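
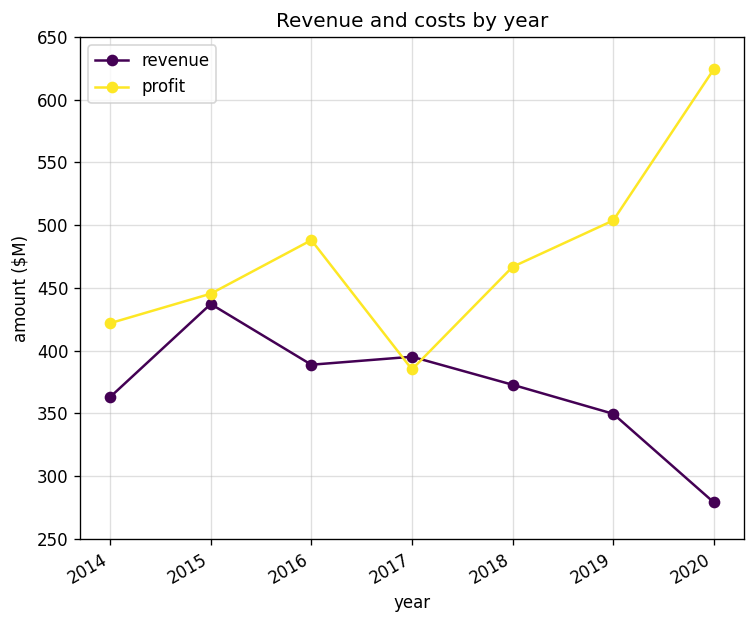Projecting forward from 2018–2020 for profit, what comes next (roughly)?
≈ 675

Last three: 450, 500, 600 → slope ≈ 75/step → next ≈ 675.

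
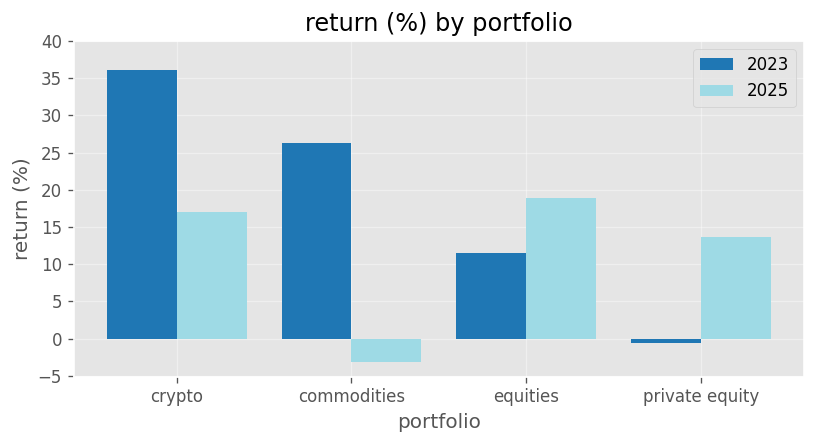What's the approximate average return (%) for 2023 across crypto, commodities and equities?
(35 + 25 + 10) / 3 ≈ 23.

≈ 23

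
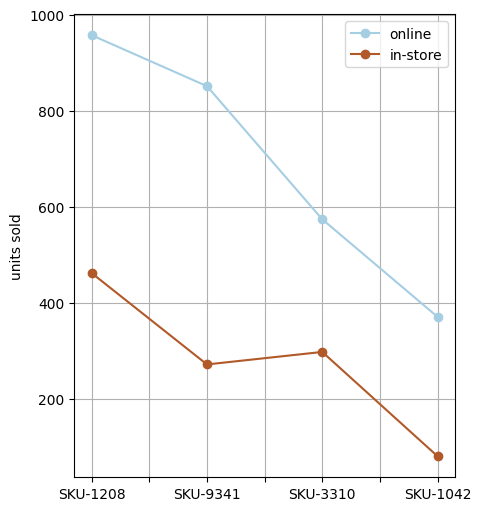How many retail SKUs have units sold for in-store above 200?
3

Above 200: SKU-1208, SKU-9341, SKU-3310.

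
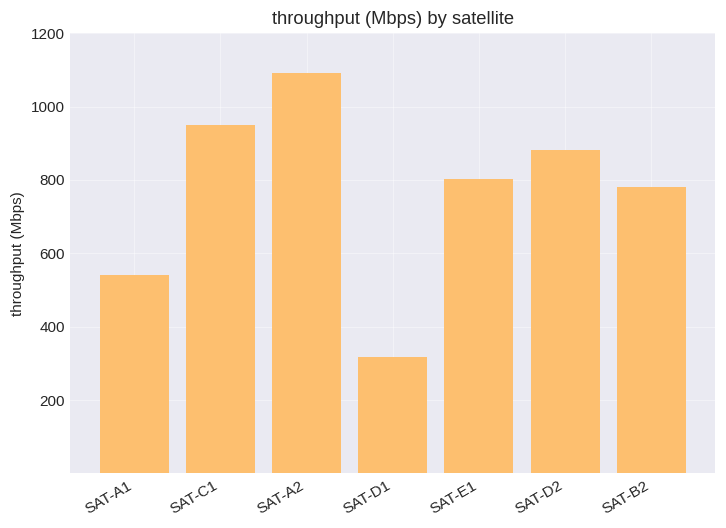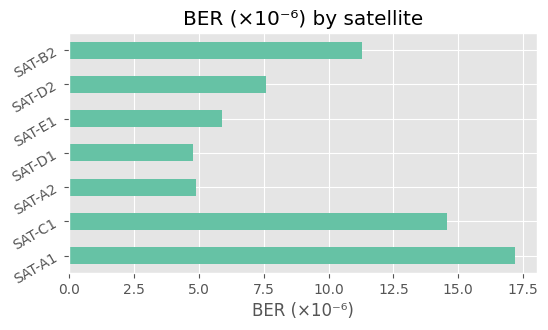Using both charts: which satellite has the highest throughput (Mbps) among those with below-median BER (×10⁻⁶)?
SAT-A2

Chart 2 median BER (×10⁻⁶) ≈ 8; below-median satellites: SAT-A2, SAT-D1, SAT-E1. Among those, SAT-A2 has the highest throughput (Mbps) (≈ 1000).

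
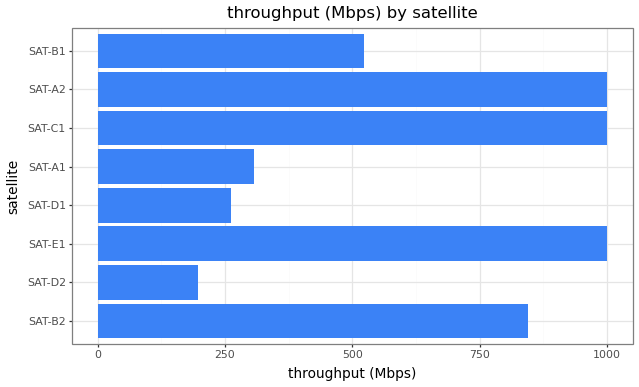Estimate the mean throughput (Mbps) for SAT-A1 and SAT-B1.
(300 + 500) / 2 ≈ 400.

≈ 400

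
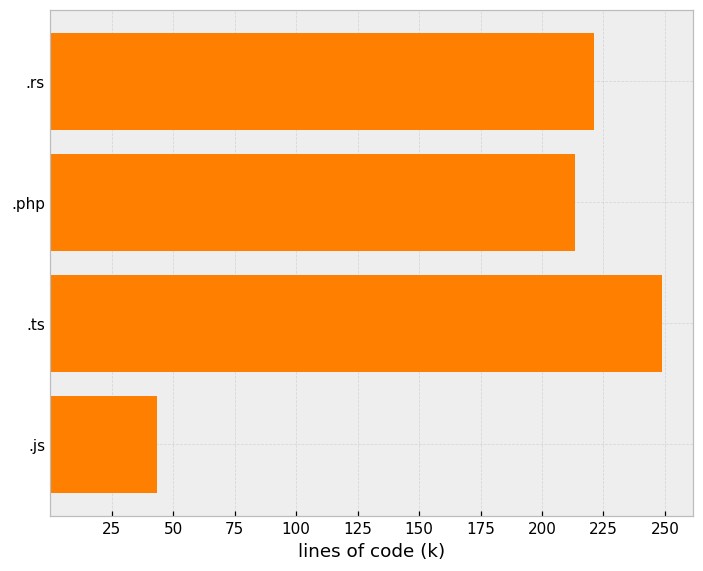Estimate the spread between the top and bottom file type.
≈ 200

Max .ts ≈ 250, min .js ≈ 50; range ≈ 200.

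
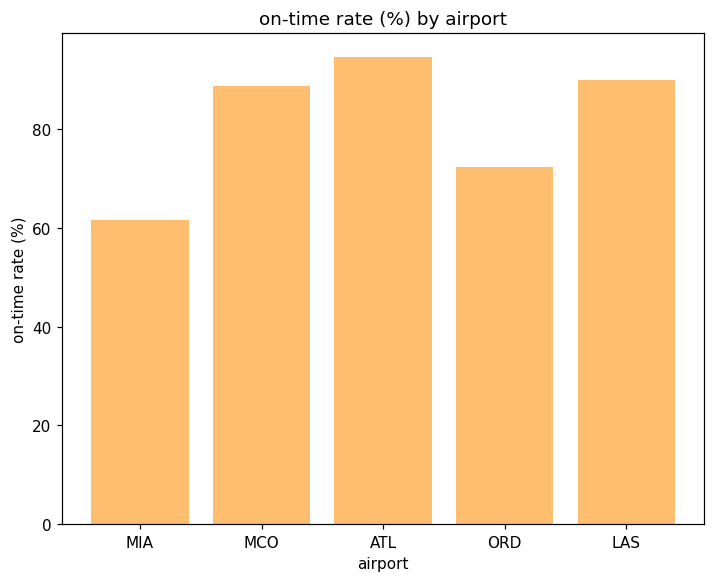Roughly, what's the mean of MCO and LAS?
≈ 90

(90 + 90) / 2 ≈ 90.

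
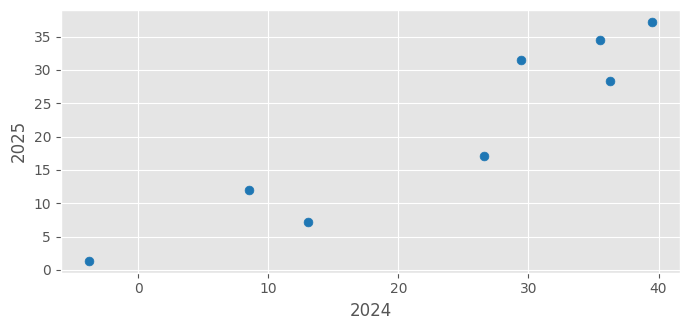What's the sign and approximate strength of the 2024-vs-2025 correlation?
Points are positively correlated; strong (|r| ≈ 0.9).

positive, strong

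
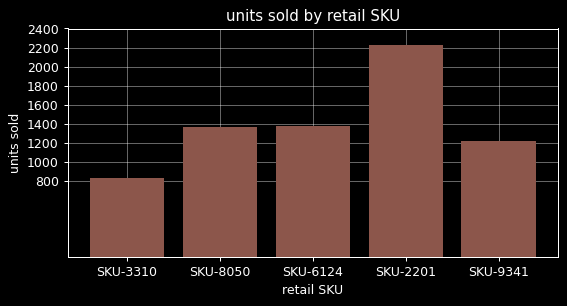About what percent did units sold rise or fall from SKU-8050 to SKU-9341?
SKU-8050 ≈ 1400, SKU-9341 ≈ 1200; (1200 − 1400) / 1400 ≈ -14.3%.

≈ -14.3%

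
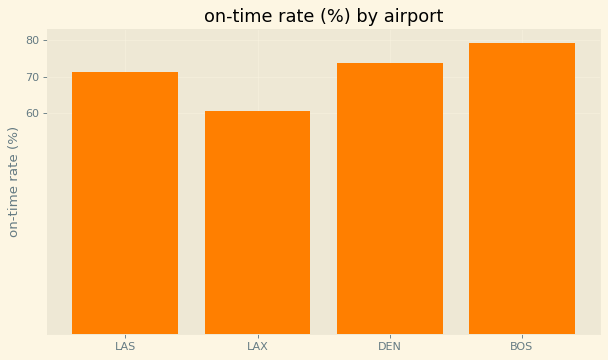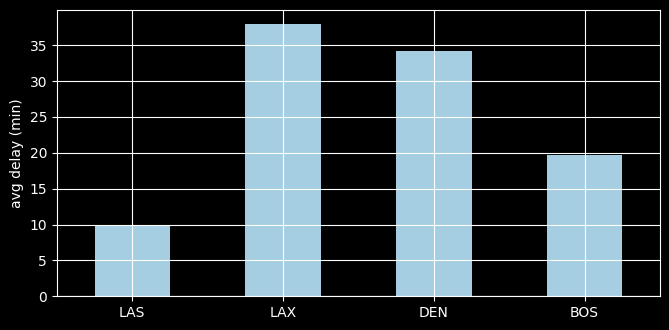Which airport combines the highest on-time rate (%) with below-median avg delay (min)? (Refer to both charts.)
BOS

Chart 2 median avg delay (min) ≈ 25; below-median airports: LAS, BOS. Among those, BOS has the highest on-time rate (%) (≈ 80).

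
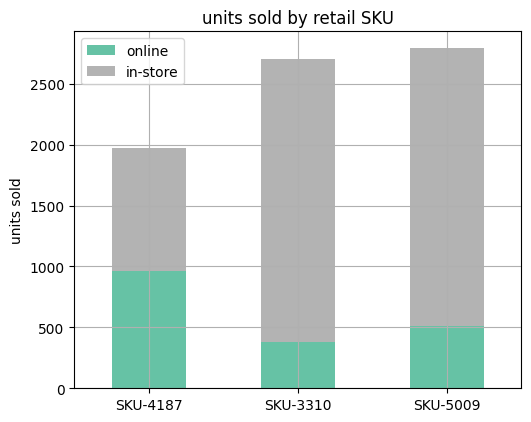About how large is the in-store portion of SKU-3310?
in-store top ≈ 2500, bottom ≈ 500; segment ≈ 2000.

≈ 2000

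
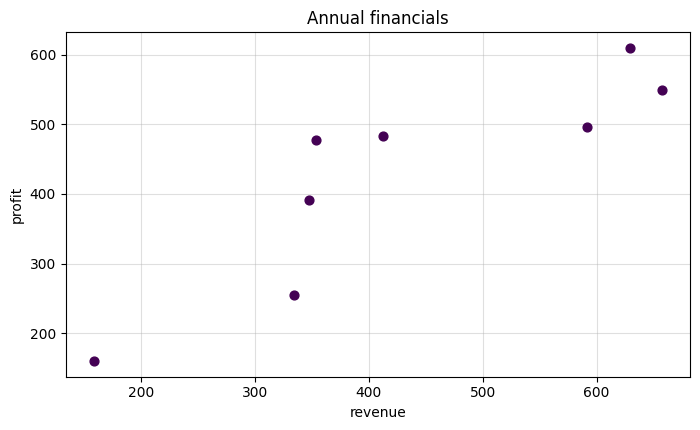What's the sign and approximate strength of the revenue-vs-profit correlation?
positive, strong

Points are positively correlated; strong (|r| ≈ 0.9).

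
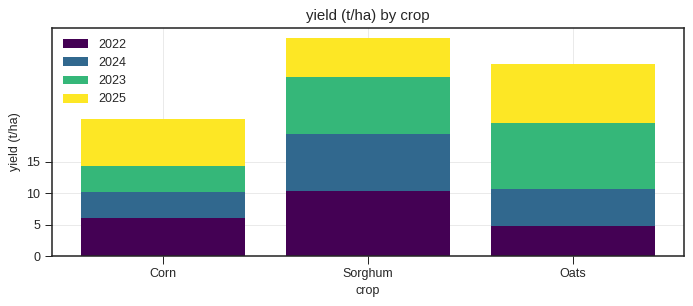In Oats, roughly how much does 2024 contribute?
2024 top ≈ 10, bottom ≈ 5; segment ≈ 5.

≈ 5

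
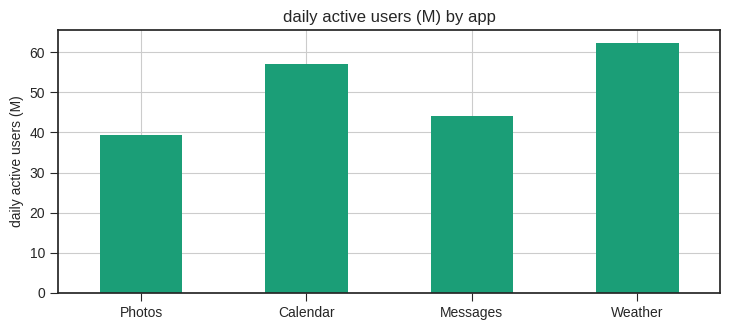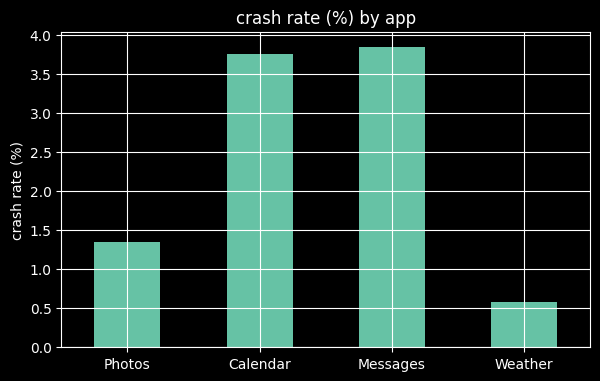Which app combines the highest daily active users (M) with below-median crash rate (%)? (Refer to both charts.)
Weather

Chart 2 median crash rate (%) ≈ 2.5; below-median apps: Photos, Weather. Among those, Weather has the highest daily active users (M) (≈ 60).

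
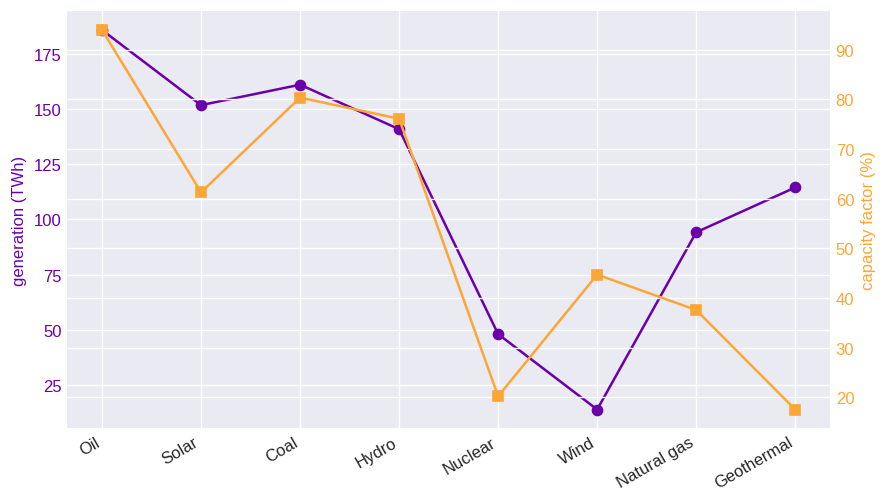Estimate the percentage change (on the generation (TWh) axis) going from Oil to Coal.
Oil ≈ 180, Coal ≈ 160; (160 − 180) / 180 ≈ -11.1%.

≈ -11.1%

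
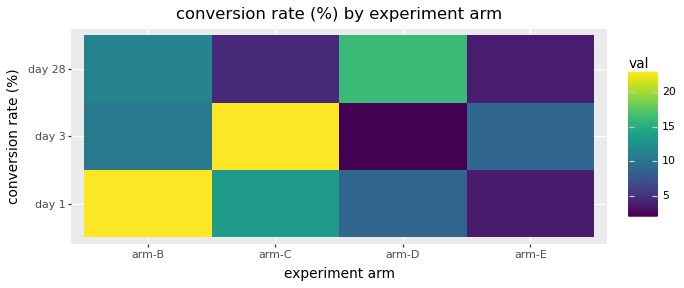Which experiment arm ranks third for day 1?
Top 4 for day 1: arm-B ≈ 24, arm-C ≈ 14, arm-D ≈ 8, arm-E ≈ 4.

arm-D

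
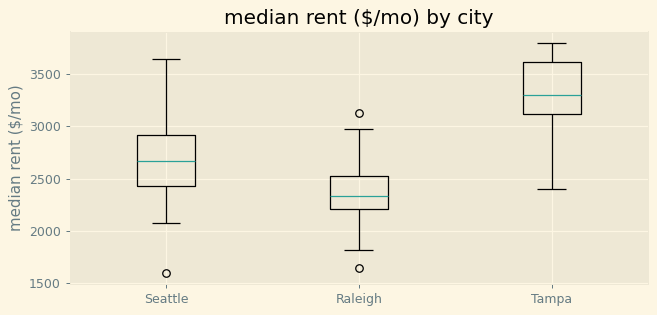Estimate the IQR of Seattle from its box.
≈ 500

Q3 ≈ 2900, Q1 ≈ 2400; IQR ≈ 500.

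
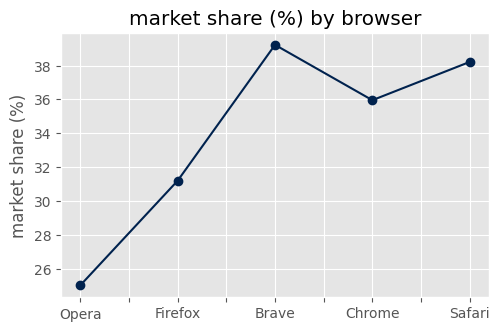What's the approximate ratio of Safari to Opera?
≈ 1.46×

Safari ≈ 38, Opera ≈ 26; 38/26 ≈ 1.46.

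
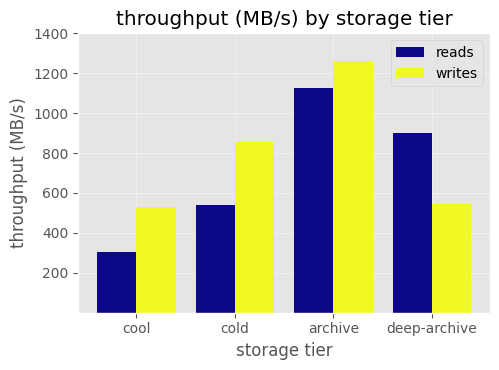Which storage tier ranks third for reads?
Top 4 for reads: archive ≈ 1200, deep-archive ≈ 1000, cold ≈ 600, cool ≈ 400.

cold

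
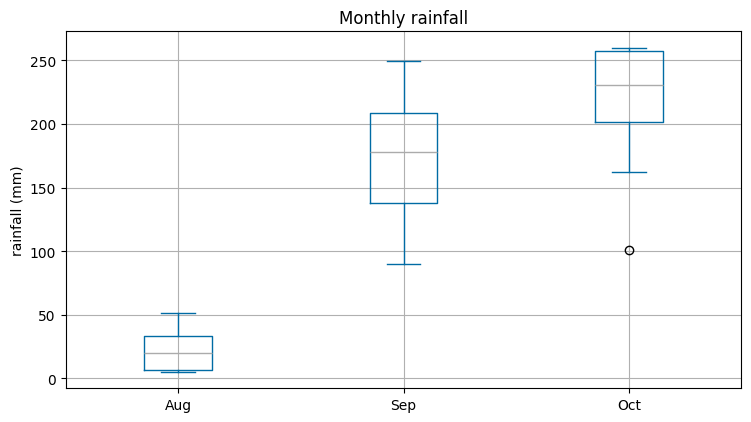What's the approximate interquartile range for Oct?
Q3 ≈ 260, Q1 ≈ 200; IQR ≈ 60.

≈ 60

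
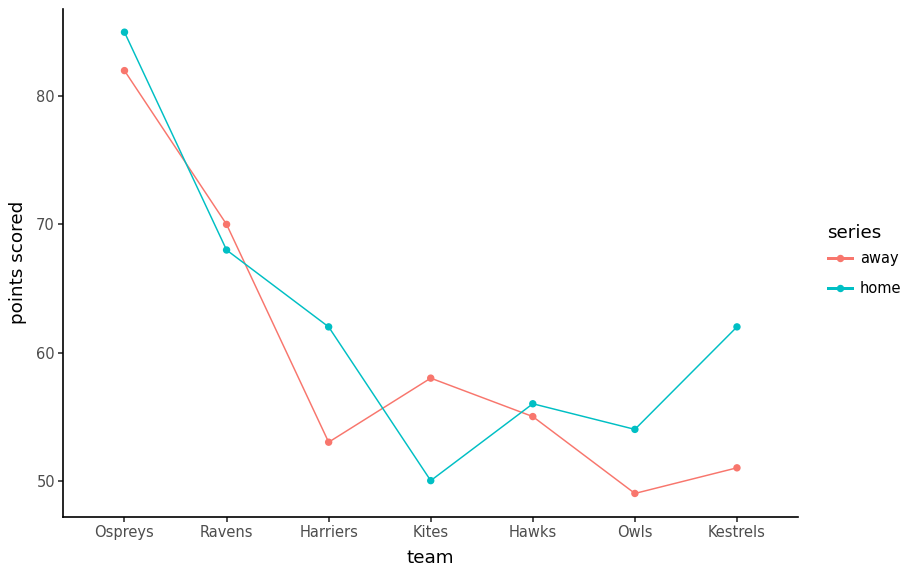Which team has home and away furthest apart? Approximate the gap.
Kestrels: home ≈ 60, away ≈ 50 → gap ≈ 10. Next-largest (Harriers) is only ≈ 5.

Kestrels, ≈ 10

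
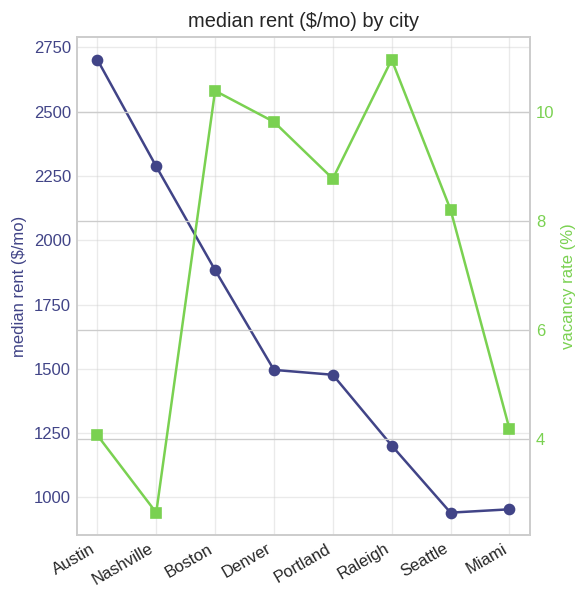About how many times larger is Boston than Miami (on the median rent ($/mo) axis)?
Boston ≈ 1800, Miami ≈ 1000; 1800/1000 ≈ 1.8.

≈ 1.8×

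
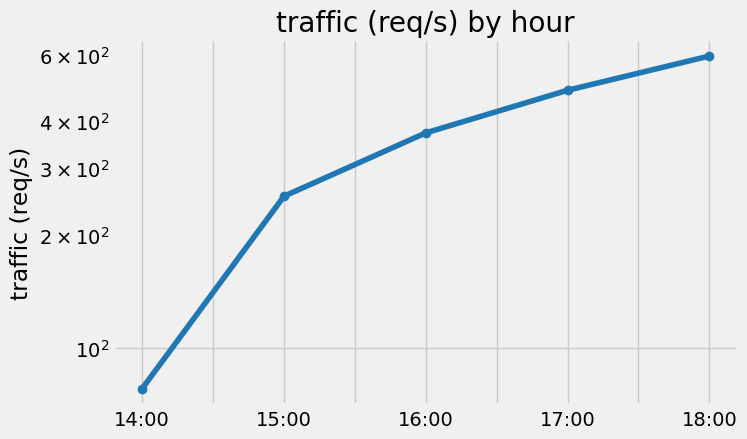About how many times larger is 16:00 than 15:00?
≈ 1.4×

16:00 ≈ 350, 15:00 ≈ 250; 350/250 ≈ 1.4.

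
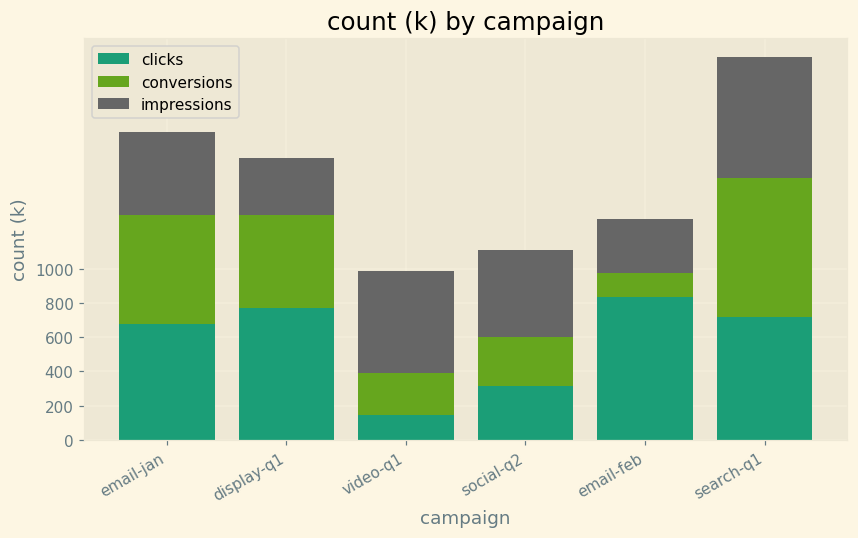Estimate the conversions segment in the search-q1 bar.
conversions top ≈ 1600, bottom ≈ 800; segment ≈ 800.

≈ 800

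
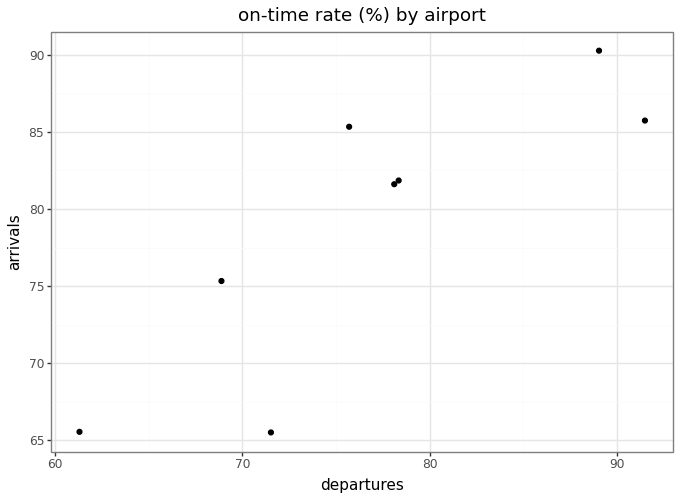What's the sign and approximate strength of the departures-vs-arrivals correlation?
Points are positively correlated; strong (|r| ≈ 0.8).

positive, strong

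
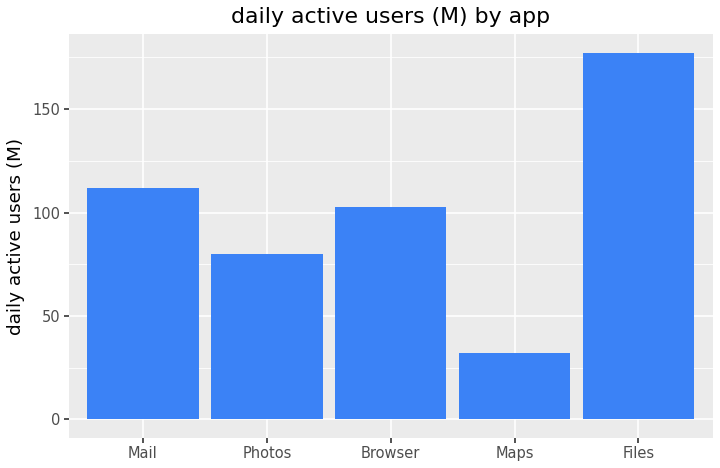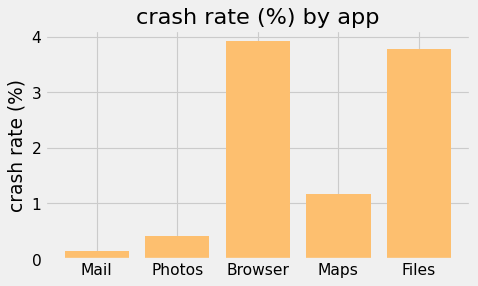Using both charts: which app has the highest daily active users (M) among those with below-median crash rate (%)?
Chart 2 median crash rate (%) ≈ 1; below-median apps: Mail, Photos. Among those, Mail has the highest daily active users (M) (≈ 120).

Mail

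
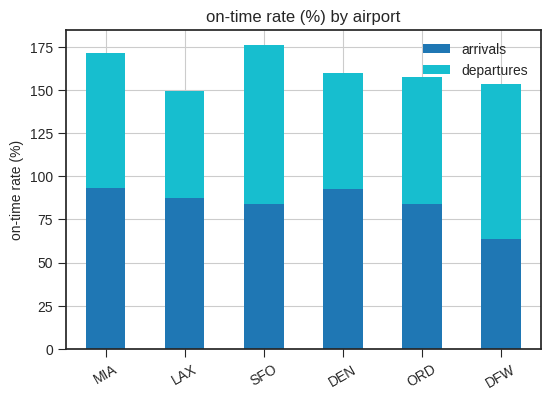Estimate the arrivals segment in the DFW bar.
arrivals top ≈ 60, bottom ≈ 0; segment ≈ 60.

≈ 60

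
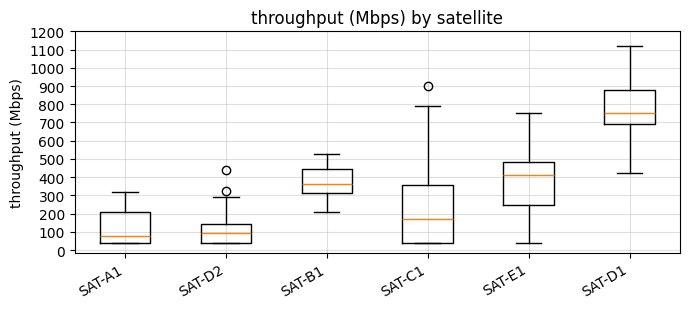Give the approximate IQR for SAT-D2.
Q3 ≈ 100, Q1 ≈ 0; IQR ≈ 100.

≈ 100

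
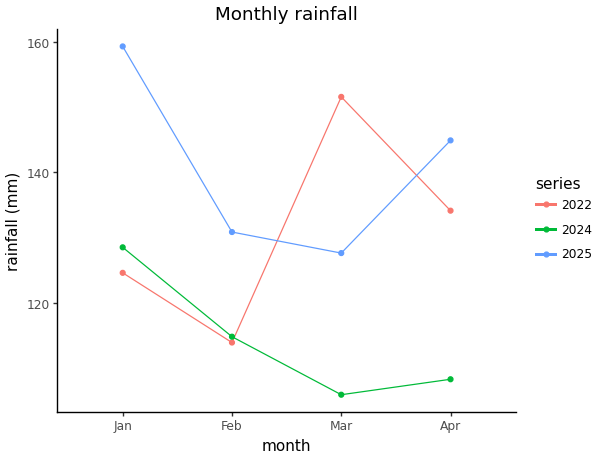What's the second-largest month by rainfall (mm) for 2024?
Feb

Top 3 for 2024: Jan ≈ 130, Feb ≈ 115, Apr ≈ 110.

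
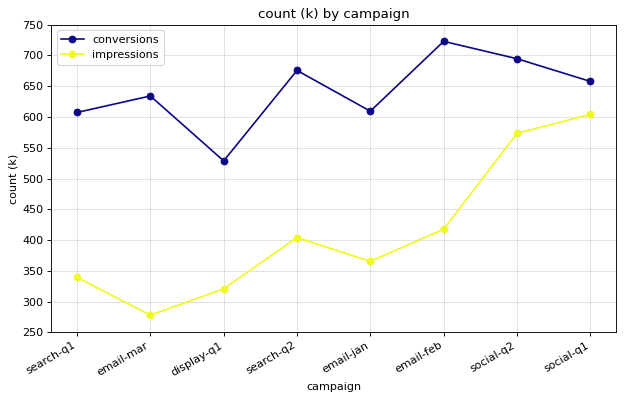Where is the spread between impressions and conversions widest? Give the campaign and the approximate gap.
email-mar: impressions ≈ 300, conversions ≈ 650 → gap ≈ 350. Next-largest (email-feb) is only ≈ 300.

email-mar, ≈ 350 k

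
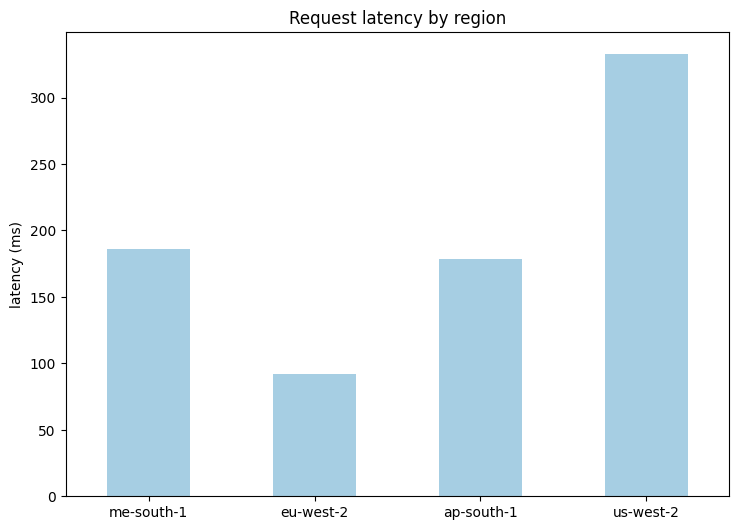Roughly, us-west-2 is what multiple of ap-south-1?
≈ 1.75×

us-west-2 ≈ 350, ap-south-1 ≈ 200; 350/200 ≈ 1.75.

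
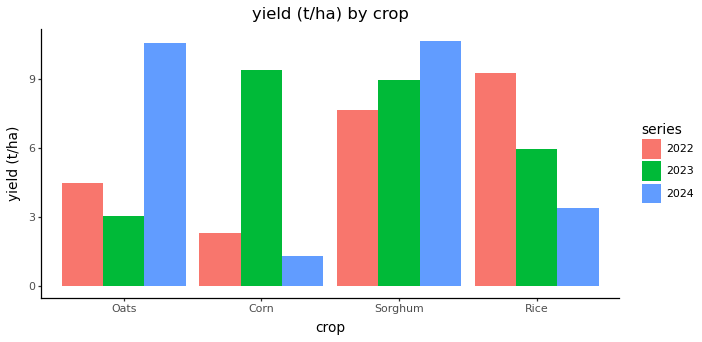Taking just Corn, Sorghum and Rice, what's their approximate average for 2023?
≈ 8

(9 + 9 + 6) / 3 ≈ 8.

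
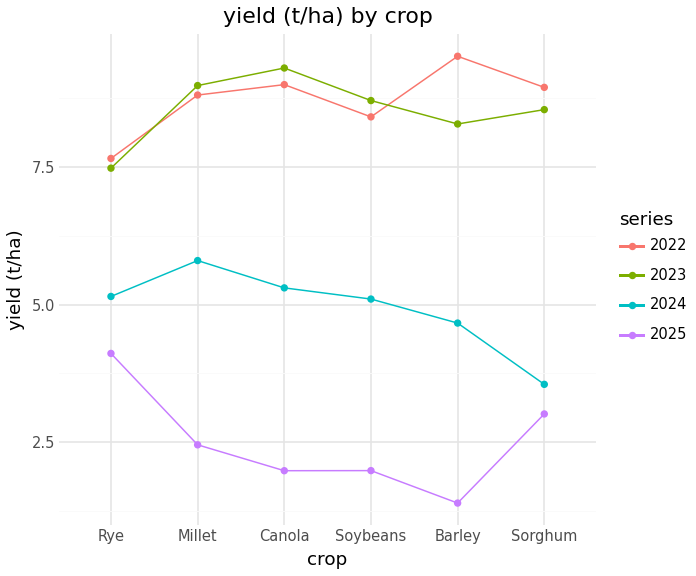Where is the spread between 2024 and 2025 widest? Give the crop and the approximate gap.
Millet, ≈ 4 t/ha

Millet: 2024 ≈ 6, 2025 ≈ 2 → gap ≈ 4. Next-largest (Canola) is only ≈ 3.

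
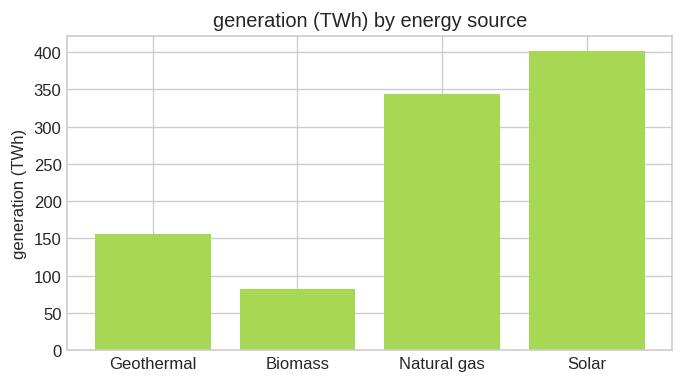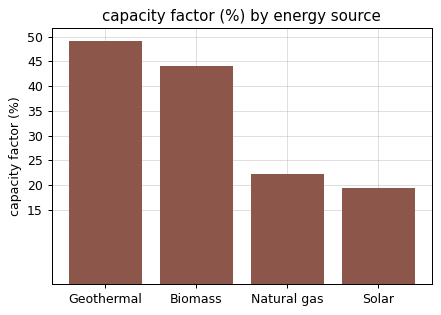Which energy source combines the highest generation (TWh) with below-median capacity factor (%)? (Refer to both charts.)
Chart 2 median capacity factor (%) ≈ 35; below-median energy sources: Natural gas, Solar. Among those, Solar has the highest generation (TWh) (≈ 400).

Solar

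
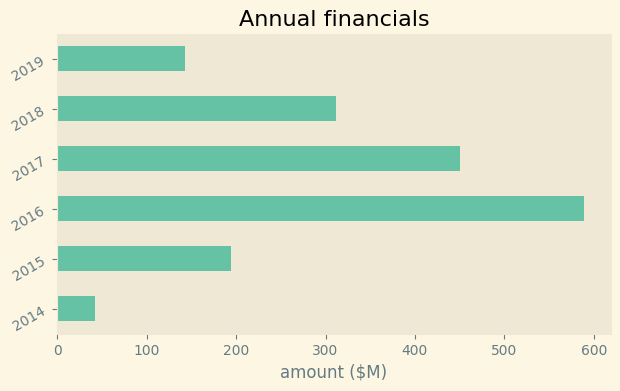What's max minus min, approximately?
Max 2016 ≈ 600, min 2014 ≈ 50; range ≈ 550.

≈ 550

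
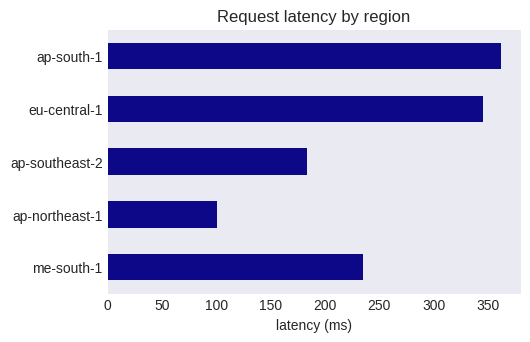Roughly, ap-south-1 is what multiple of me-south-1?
≈ 1.4×

ap-south-1 ≈ 350, me-south-1 ≈ 250; 350/250 ≈ 1.4.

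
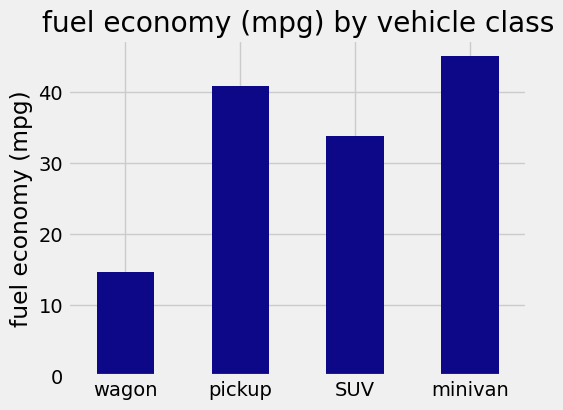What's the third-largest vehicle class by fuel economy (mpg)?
Top 4: minivan ≈ 45, pickup ≈ 40, SUV ≈ 35, wagon ≈ 15.

SUV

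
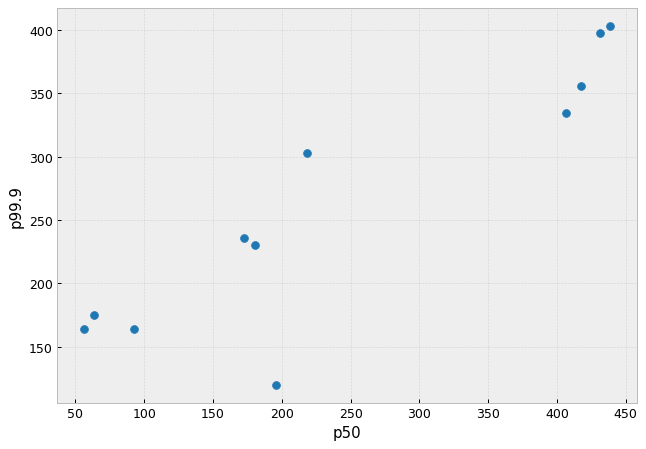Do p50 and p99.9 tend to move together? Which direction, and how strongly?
Points are positively correlated; strong (|r| ≈ 0.9).

positive, strong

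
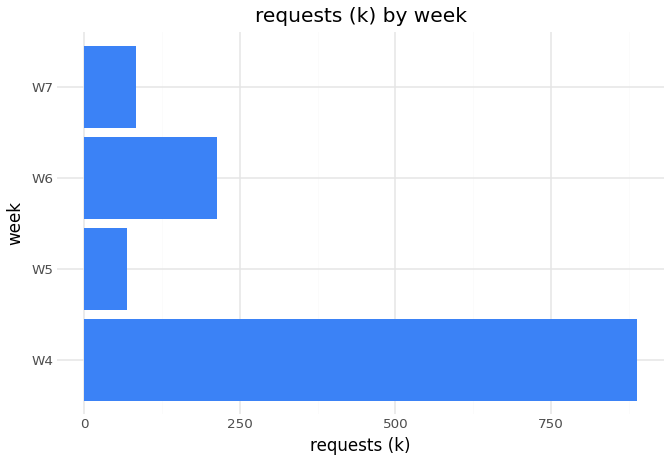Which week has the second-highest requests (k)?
W6

Top 3: W4 ≈ 900, W6 ≈ 200, W7 ≈ 100.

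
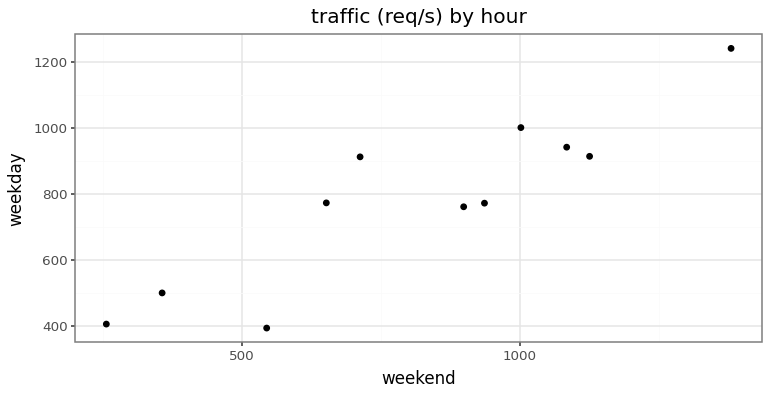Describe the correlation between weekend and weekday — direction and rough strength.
Points are positively correlated; strong (|r| ≈ 0.9).

positive, strong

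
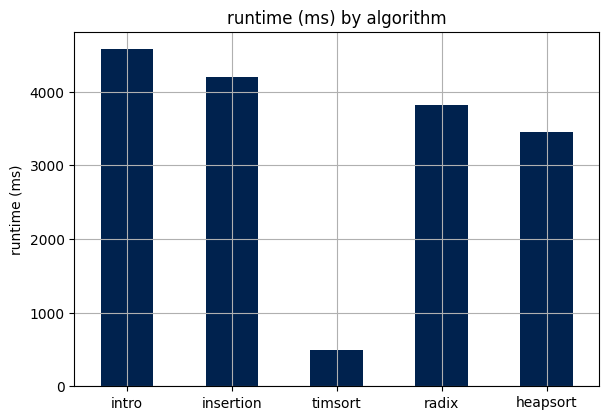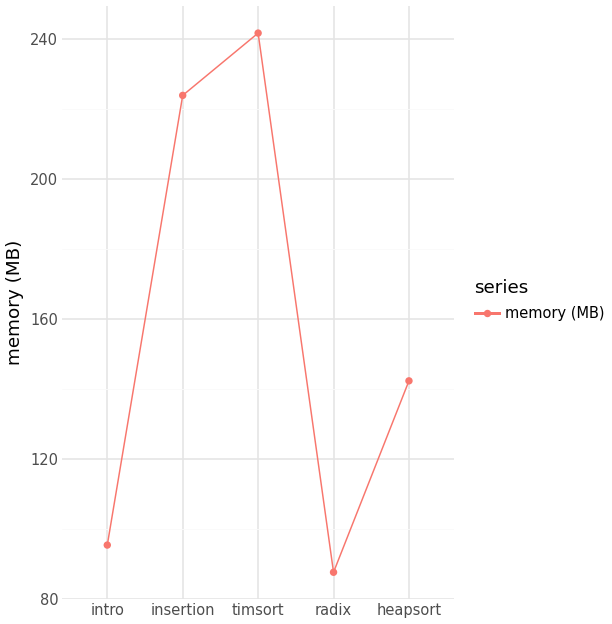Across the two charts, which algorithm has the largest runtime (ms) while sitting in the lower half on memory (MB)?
intro

Chart 2 median memory (MB) ≈ 150; below-median algorithms: intro, radix. Among those, intro has the highest runtime (ms) (≈ 4500).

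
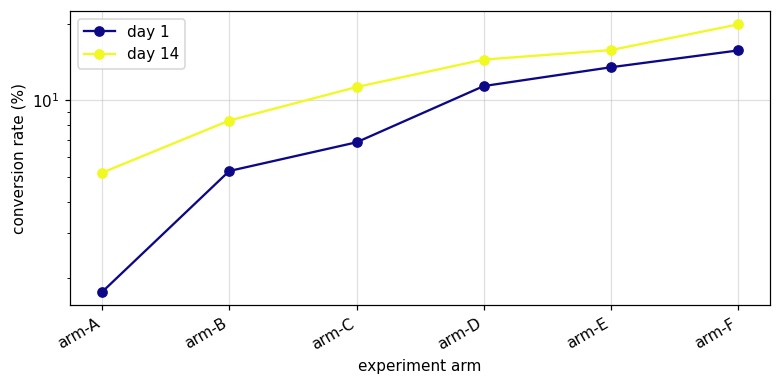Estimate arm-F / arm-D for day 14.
≈ 1.43×

arm-F ≈ 20, arm-D ≈ 14; 20/14 ≈ 1.43.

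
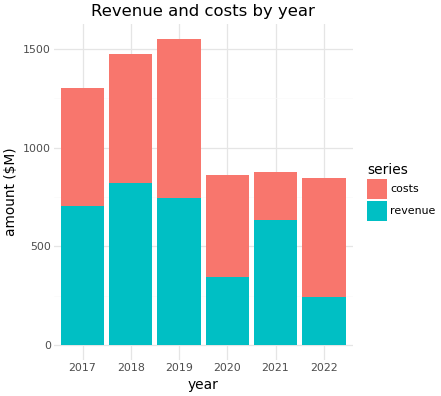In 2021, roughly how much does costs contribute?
costs top ≈ 800, bottom ≈ 600; segment ≈ 200.

≈ 200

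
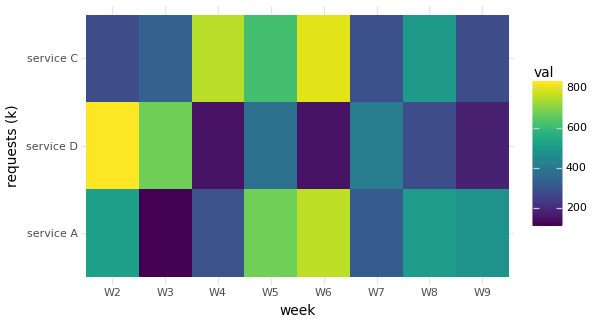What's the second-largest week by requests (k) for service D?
Top 3 for service D: W2 ≈ 800, W3 ≈ 700, W7 ≈ 400.

W3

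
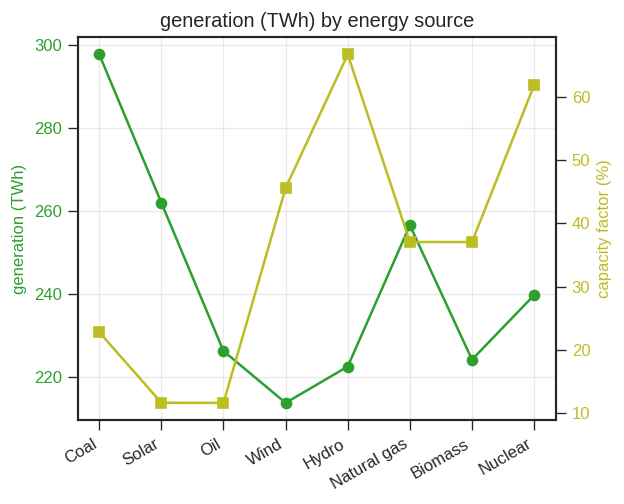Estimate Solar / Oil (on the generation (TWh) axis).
≈ 1.13×

Solar ≈ 260, Oil ≈ 230; 260/230 ≈ 1.13.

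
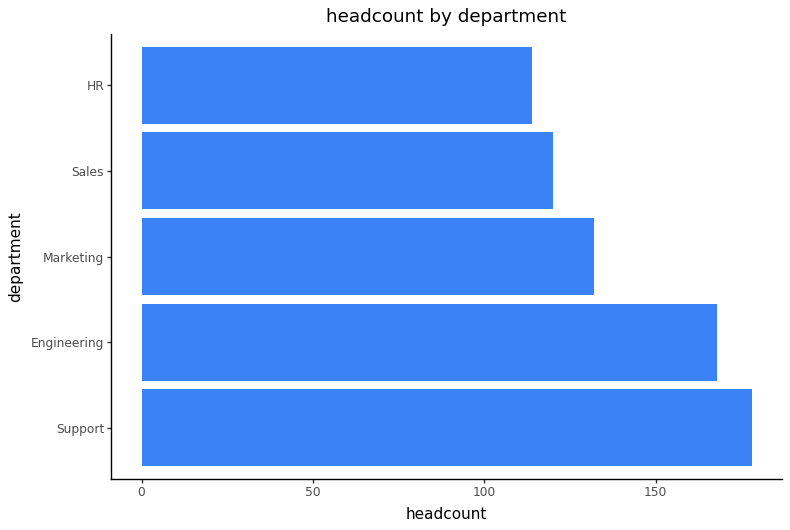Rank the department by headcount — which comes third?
Marketing

Top 4: Support ≈ 180, Engineering ≈ 160, Marketing ≈ 140, Sales ≈ 120.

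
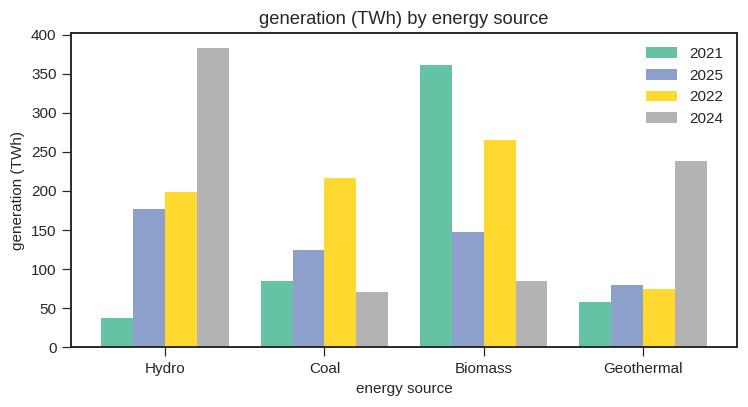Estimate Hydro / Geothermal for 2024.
Hydro ≈ 400, Geothermal ≈ 250; 400/250 ≈ 1.6.

≈ 1.6×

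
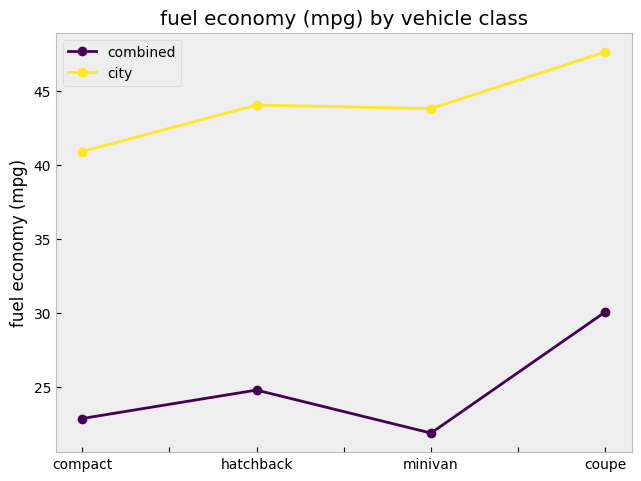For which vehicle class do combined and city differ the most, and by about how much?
minivan, ≈ 25 mpg

minivan: combined ≈ 20, city ≈ 45 → gap ≈ 25. Next-largest (hatchback) is only ≈ 20.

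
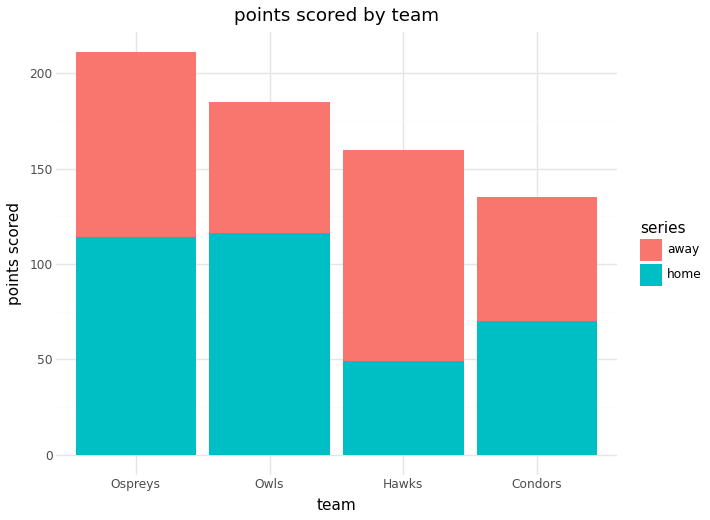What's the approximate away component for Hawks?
≈ 120

away top ≈ 160, bottom ≈ 40; segment ≈ 120.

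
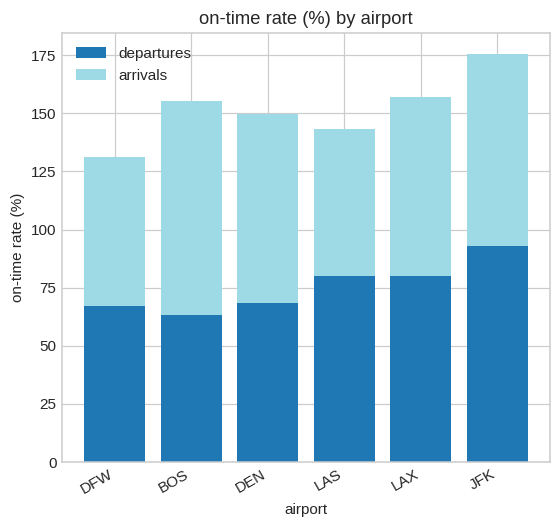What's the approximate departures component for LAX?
departures top ≈ 80, bottom ≈ 0; segment ≈ 80.

≈ 80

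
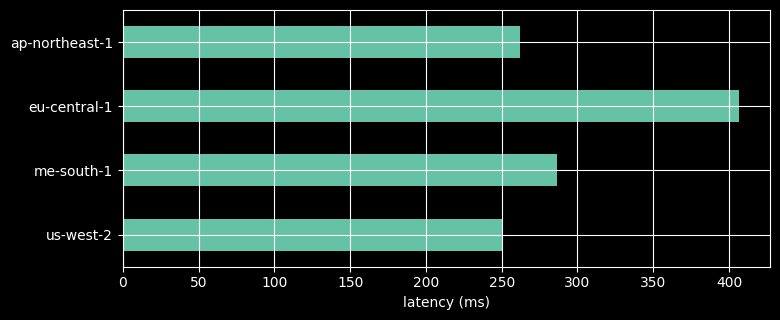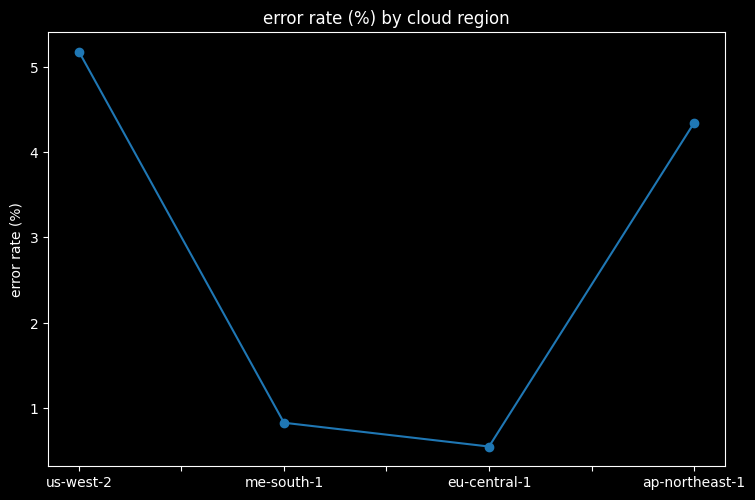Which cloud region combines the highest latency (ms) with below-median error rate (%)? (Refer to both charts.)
eu-central-1

Chart 2 median error rate (%) ≈ 2.5; below-median cloud regions: me-south-1, eu-central-1. Among those, eu-central-1 has the highest latency (ms) (≈ 400).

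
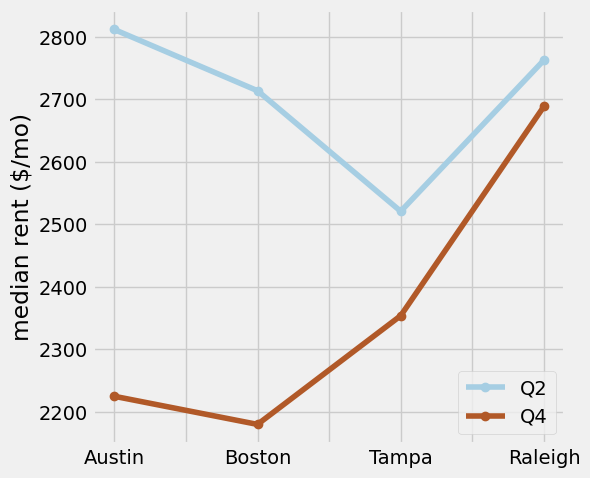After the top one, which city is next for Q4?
Tampa

Top 3 for Q4: Raleigh ≈ 2700, Tampa ≈ 2400, Austin ≈ 2200.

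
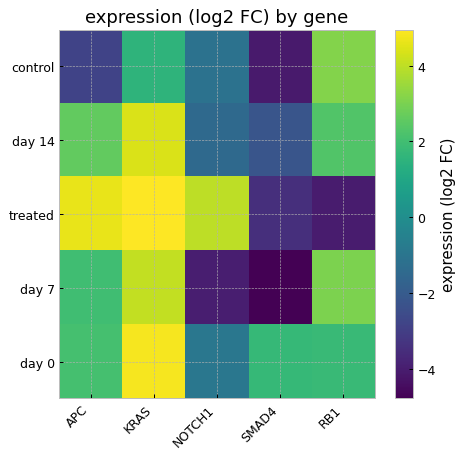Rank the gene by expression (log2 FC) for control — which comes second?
Top 3 for control: RB1 ≈ 3, KRAS ≈ 2, NOTCH1 ≈ -1.

KRAS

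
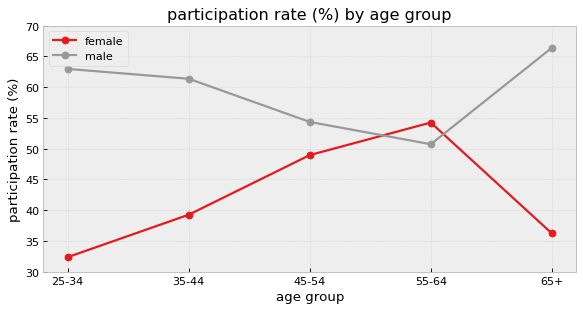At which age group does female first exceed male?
45-54: female ≈ 50 vs male ≈ 55 (not yet); 55-64: female ≈ 55 vs male ≈ 50 (first crossover).

55-64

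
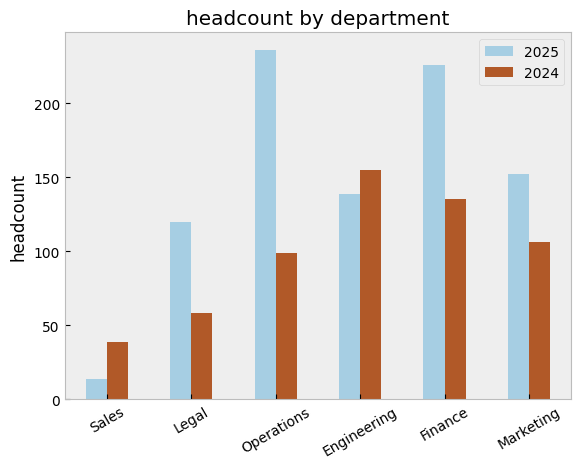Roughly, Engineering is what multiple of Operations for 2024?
Engineering ≈ 160, Operations ≈ 100; 160/100 ≈ 1.6.

≈ 1.6×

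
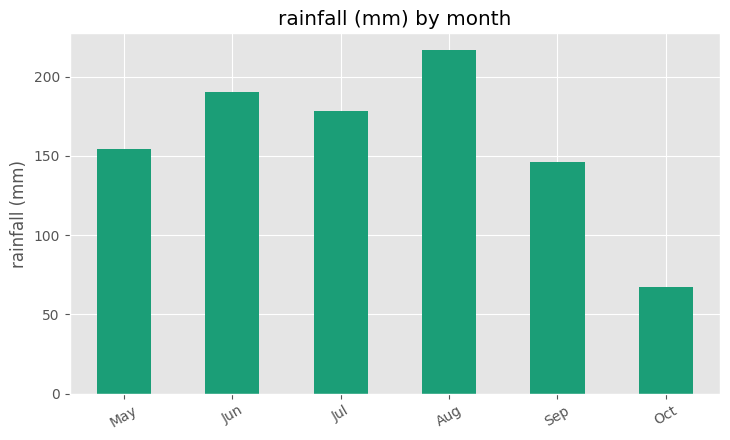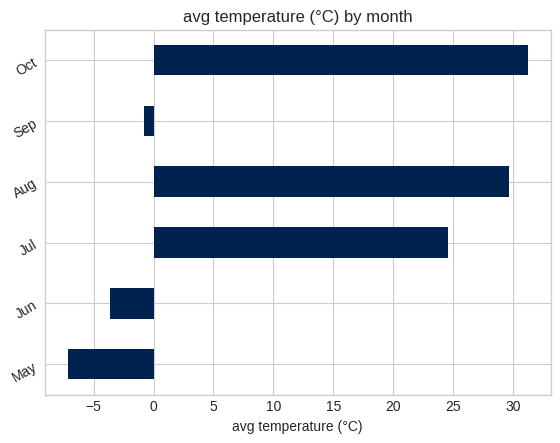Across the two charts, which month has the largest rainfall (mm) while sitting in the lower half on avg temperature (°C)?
Jun

Chart 2 median avg temperature (°C) ≈ 10; below-median months: May, Jun, Sep. Among those, Jun has the highest rainfall (mm) (≈ 200).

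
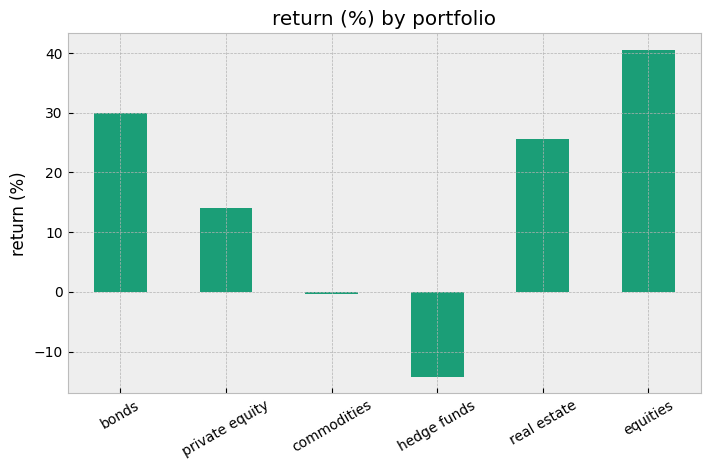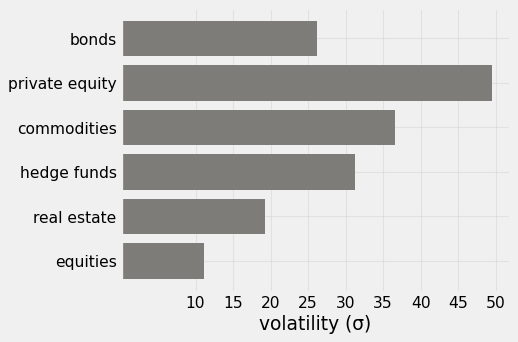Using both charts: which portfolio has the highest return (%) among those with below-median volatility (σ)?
Chart 2 median volatility (σ) ≈ 30; below-median portfolios: bonds, real estate, equities. Among those, equities has the highest return (%) (≈ 40).

equities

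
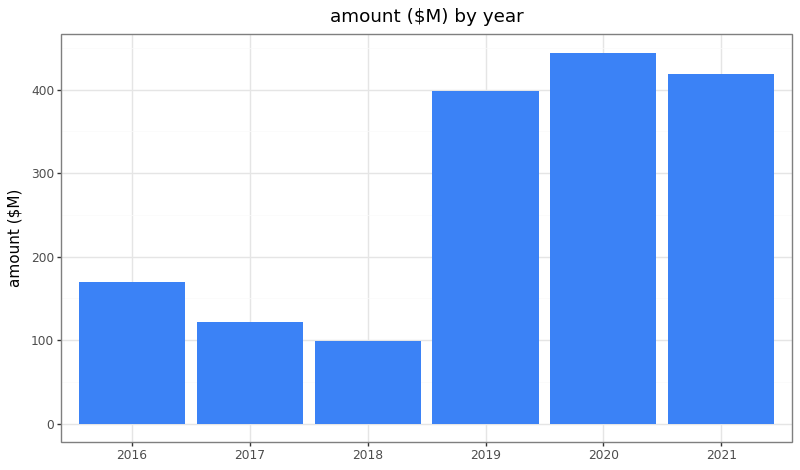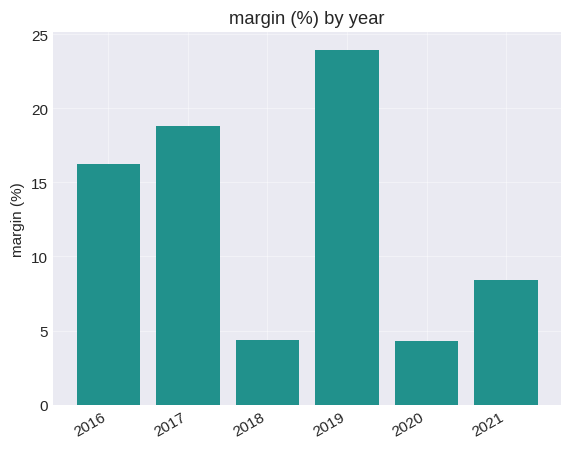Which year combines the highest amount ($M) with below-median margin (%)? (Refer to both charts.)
Chart 2 median margin (%) ≈ 10; below-median years: 2018, 2020, 2021. Among those, 2020 has the highest amount ($M) (≈ 450).

2020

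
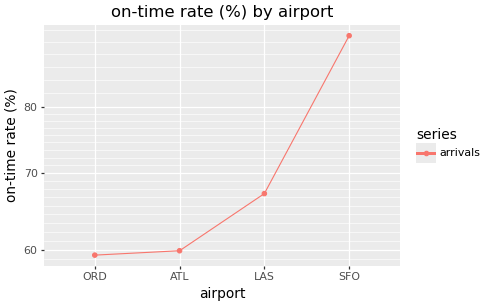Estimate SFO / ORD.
SFO ≈ 90, ORD ≈ 60; 90/60 ≈ 1.5.

≈ 1.5×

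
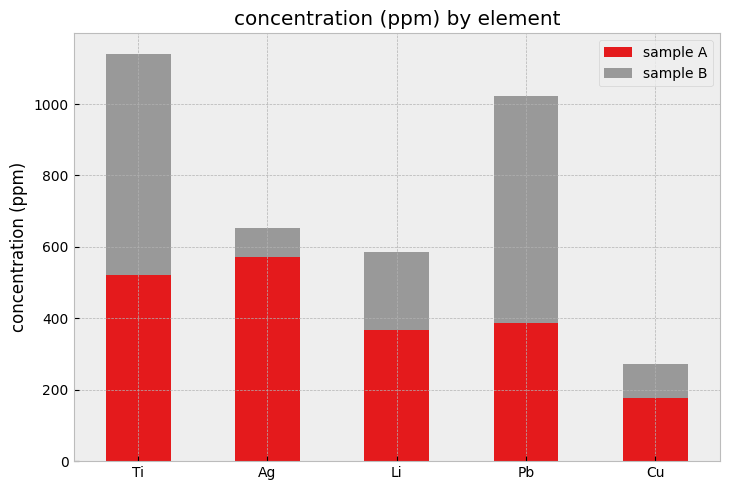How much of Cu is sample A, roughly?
sample A top ≈ 200, bottom ≈ 0; segment ≈ 200.

≈ 200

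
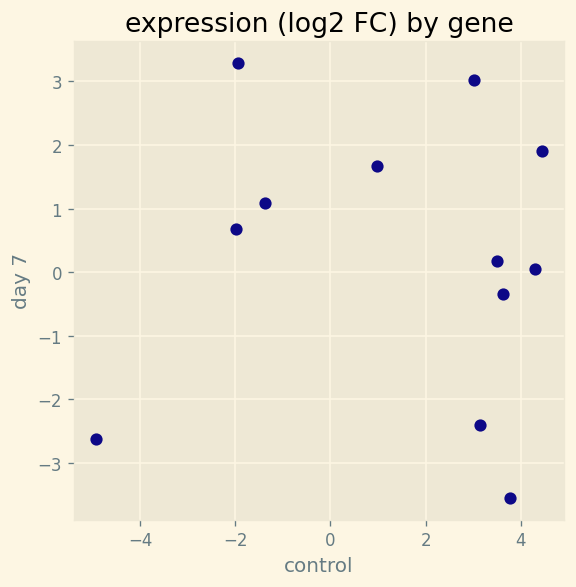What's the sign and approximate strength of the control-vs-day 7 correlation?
no clear correlation

Points are roughly uncorrelated; weak (|r| ≈ 0.0).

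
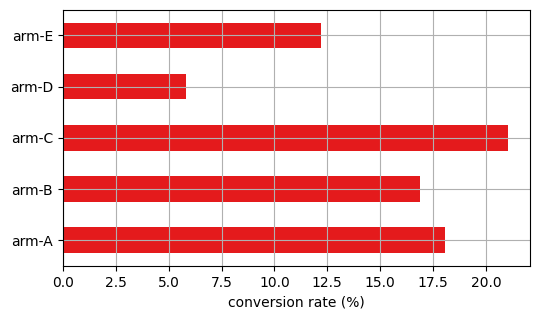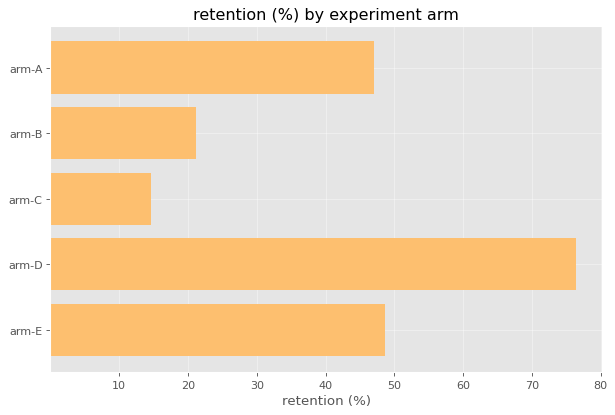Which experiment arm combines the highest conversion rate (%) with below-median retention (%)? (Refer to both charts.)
arm-C

Chart 2 median retention (%) ≈ 50; below-median experiment arms: arm-B, arm-C. Among those, arm-C has the highest conversion rate (%) (≈ 22).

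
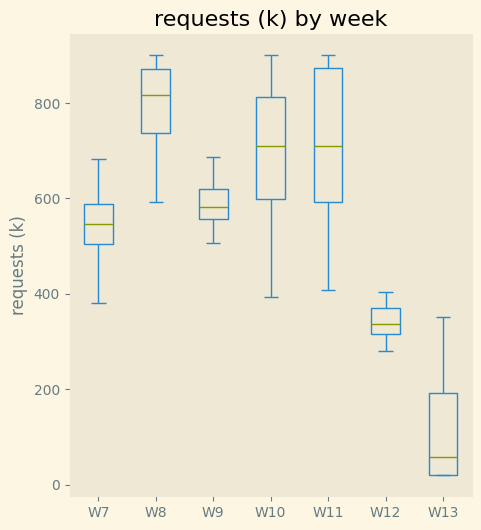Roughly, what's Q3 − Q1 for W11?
Q3 ≈ 900, Q1 ≈ 600; IQR ≈ 300.

≈ 300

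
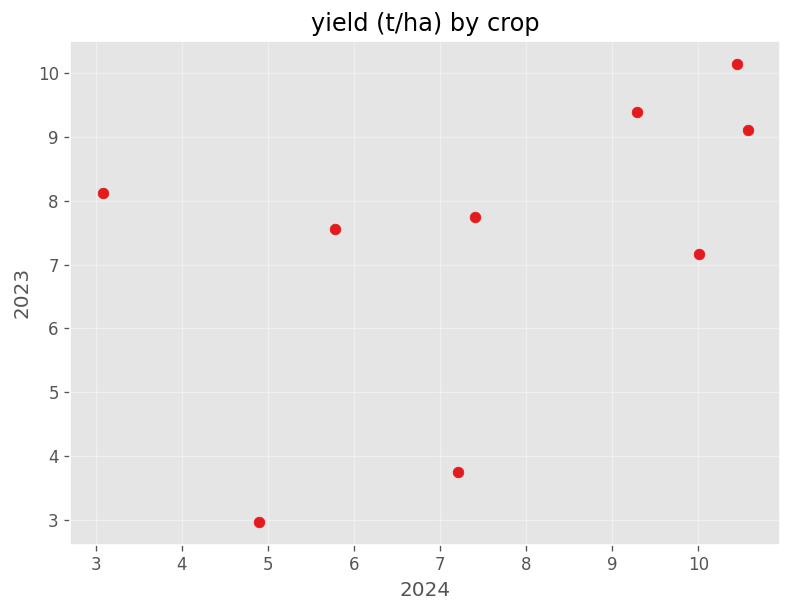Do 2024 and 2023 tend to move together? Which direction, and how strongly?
Points are positively correlated; moderate (|r| ≈ 0.5).

positive, moderate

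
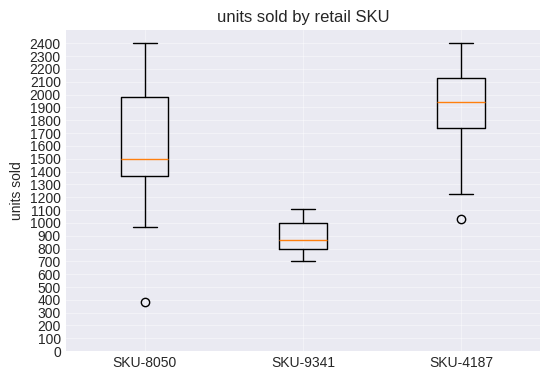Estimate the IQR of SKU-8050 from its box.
≈ 600

Q3 ≈ 2000, Q1 ≈ 1400; IQR ≈ 600.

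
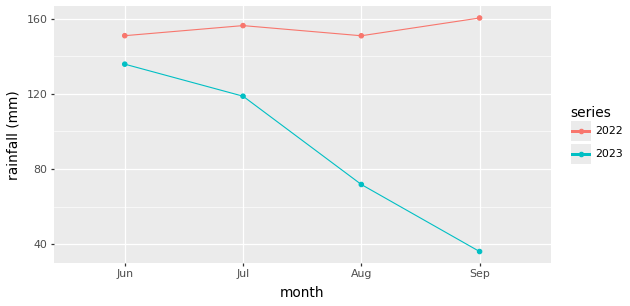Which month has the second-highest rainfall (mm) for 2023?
Jul

Top 3 for 2023: Jun ≈ 140, Jul ≈ 120, Aug ≈ 80.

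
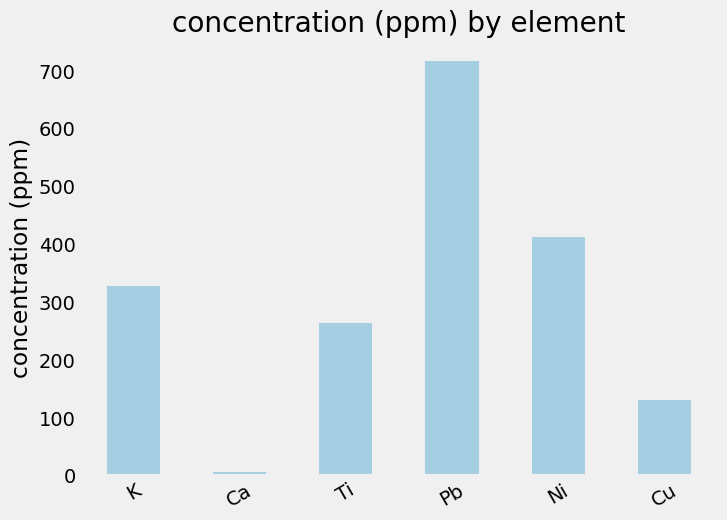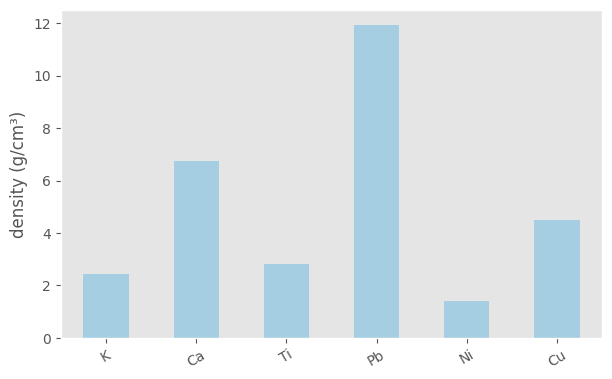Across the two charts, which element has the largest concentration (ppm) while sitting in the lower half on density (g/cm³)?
Chart 2 median density (g/cm³) ≈ 4; below-median elements: K, Ti, Ni. Among those, Ni has the highest concentration (ppm) (≈ 400).

Ni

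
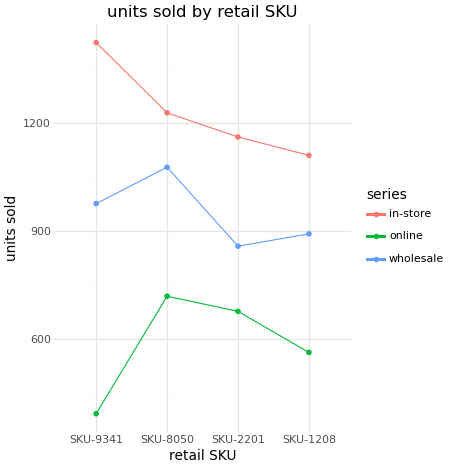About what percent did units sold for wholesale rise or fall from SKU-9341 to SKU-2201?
≈ -10%

SKU-9341 ≈ 1000, SKU-2201 ≈ 900; (900 − 1000) / 1000 ≈ -10%.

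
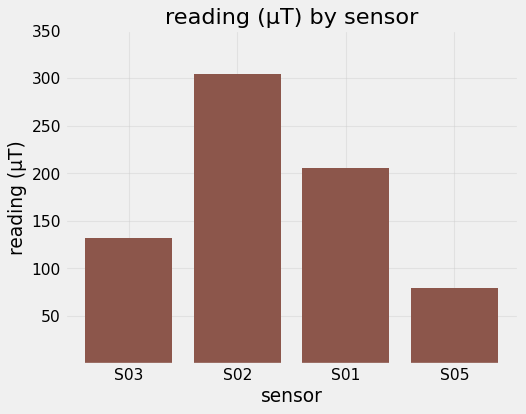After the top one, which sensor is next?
S01

Top 3: S02 ≈ 300, S01 ≈ 200, S03 ≈ 150.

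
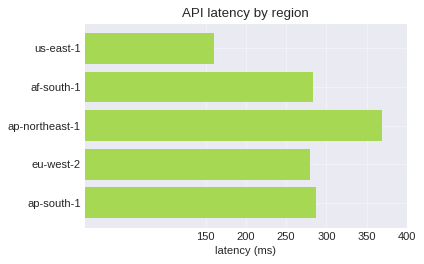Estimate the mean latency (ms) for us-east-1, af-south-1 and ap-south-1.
(150 + 300 + 300) / 3 ≈ 250.

≈ 250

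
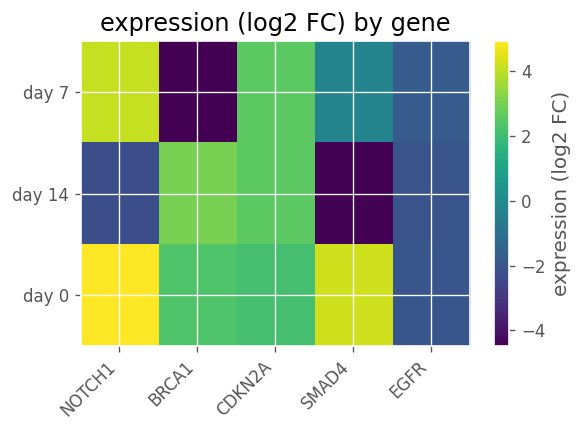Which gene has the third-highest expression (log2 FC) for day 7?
SMAD4

Top 4 for day 7: NOTCH1 ≈ 4, CDKN2A ≈ 3, SMAD4 ≈ 0, EGFR ≈ -2.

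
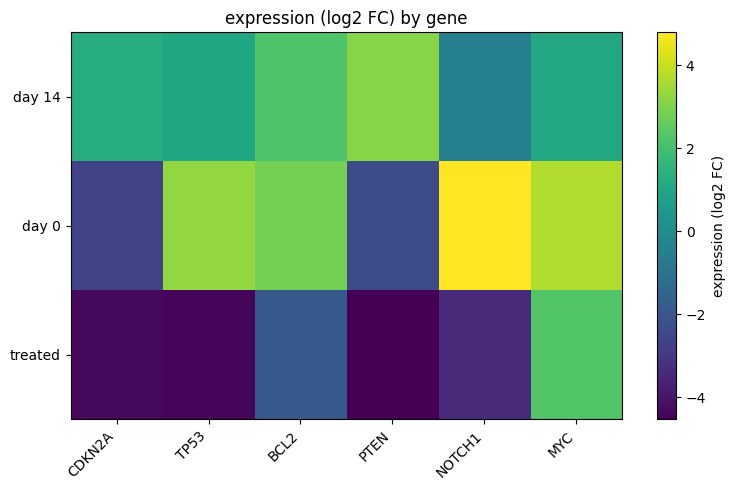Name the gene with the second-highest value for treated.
BCL2

Top 3 for treated: MYC ≈ 2, BCL2 ≈ -2, NOTCH1 ≈ -3.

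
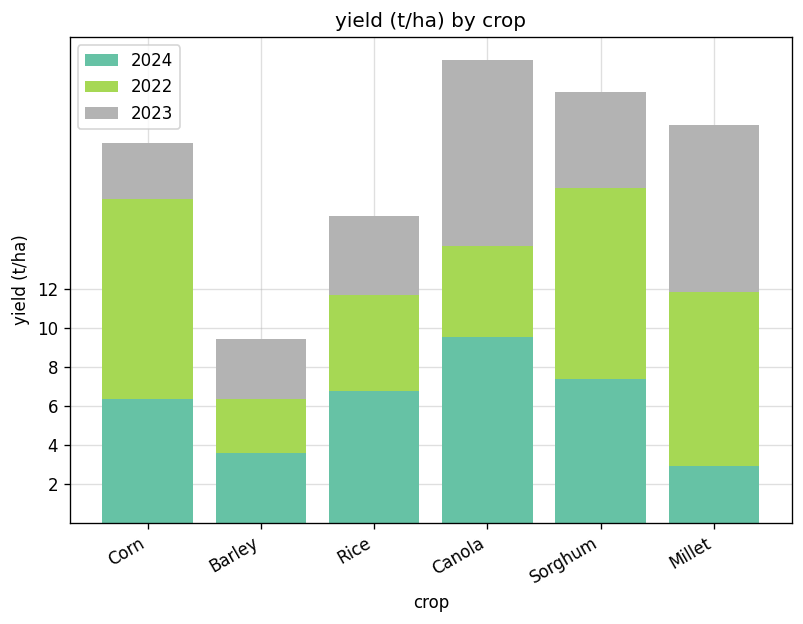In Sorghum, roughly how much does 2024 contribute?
2024 top ≈ 8, bottom ≈ 0; segment ≈ 8.

≈ 8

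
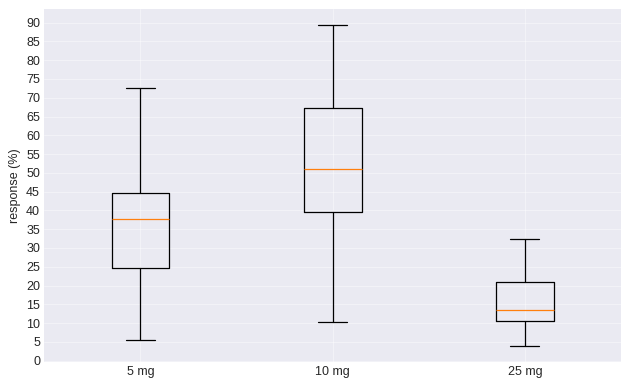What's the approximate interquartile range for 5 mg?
≈ 20

Q3 ≈ 45, Q1 ≈ 25; IQR ≈ 20.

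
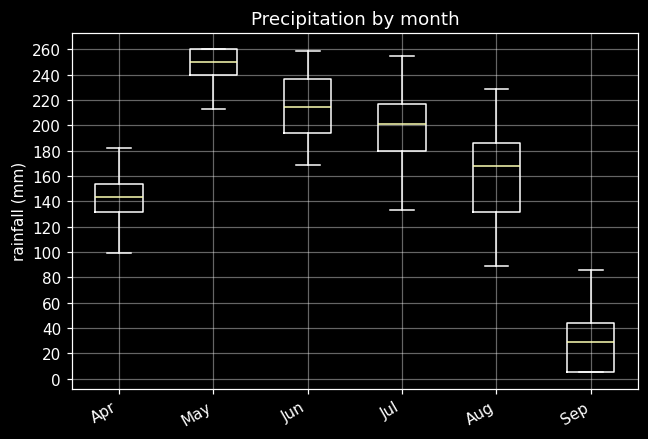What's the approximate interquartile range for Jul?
Q3 ≈ 220, Q1 ≈ 180; IQR ≈ 40.

≈ 40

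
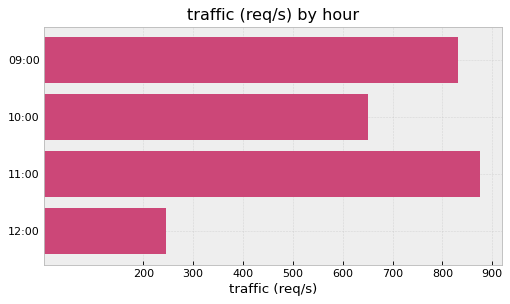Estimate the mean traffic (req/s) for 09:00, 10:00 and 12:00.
≈ 567

(800 + 700 + 200) / 3 ≈ 567.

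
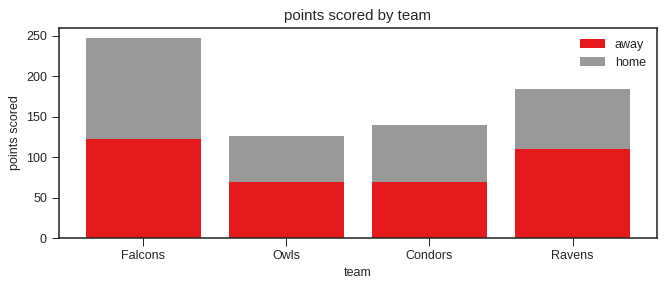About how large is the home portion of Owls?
home top ≈ 125, bottom ≈ 75; segment ≈ 50.

≈ 50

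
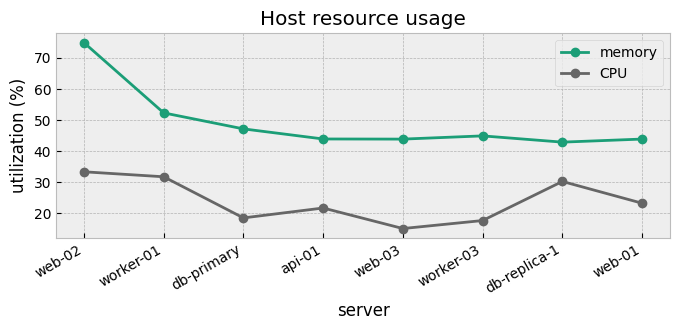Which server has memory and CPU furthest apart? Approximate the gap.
web-02, ≈ 40 %

web-02: memory ≈ 75, CPU ≈ 35 → gap ≈ 40. Next-largest (web-03) is only ≈ 30.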